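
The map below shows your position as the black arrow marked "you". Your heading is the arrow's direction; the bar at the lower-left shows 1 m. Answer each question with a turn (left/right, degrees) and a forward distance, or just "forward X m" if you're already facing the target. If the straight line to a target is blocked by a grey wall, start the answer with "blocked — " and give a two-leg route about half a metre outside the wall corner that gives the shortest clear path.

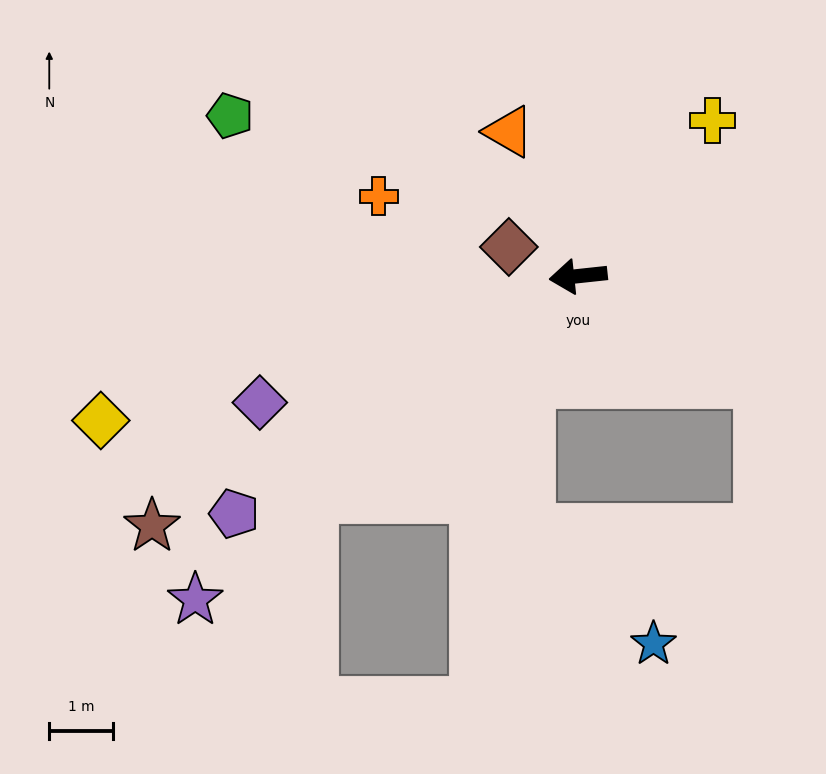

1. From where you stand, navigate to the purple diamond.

turn left 16°, forward 5.4 m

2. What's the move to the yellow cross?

turn right 137°, forward 3.2 m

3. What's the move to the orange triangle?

turn right 71°, forward 2.5 m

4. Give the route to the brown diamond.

turn right 29°, forward 1.2 m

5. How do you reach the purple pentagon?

turn left 29°, forward 6.6 m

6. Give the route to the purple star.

turn left 34°, forward 7.9 m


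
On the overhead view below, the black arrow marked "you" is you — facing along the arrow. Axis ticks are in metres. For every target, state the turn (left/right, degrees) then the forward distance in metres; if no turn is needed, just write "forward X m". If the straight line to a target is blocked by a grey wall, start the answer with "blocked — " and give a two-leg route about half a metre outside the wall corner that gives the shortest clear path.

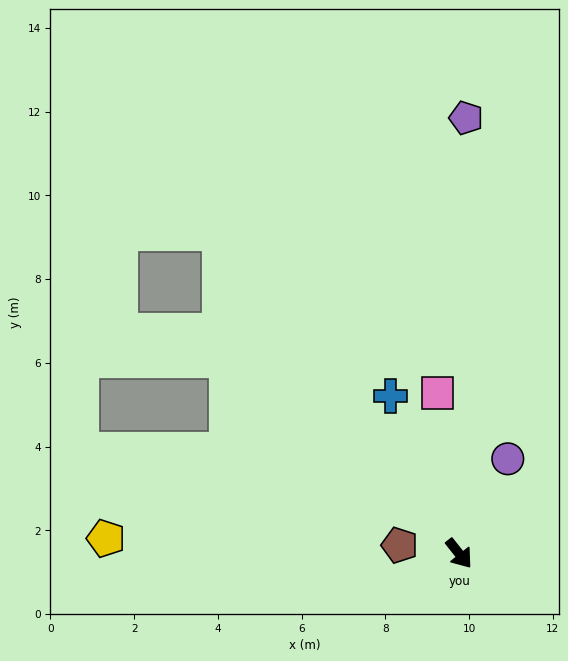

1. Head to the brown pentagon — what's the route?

turn right 137°, forward 1.4 m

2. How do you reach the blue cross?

turn left 165°, forward 4.1 m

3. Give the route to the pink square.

turn left 149°, forward 3.9 m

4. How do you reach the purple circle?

turn left 114°, forward 2.5 m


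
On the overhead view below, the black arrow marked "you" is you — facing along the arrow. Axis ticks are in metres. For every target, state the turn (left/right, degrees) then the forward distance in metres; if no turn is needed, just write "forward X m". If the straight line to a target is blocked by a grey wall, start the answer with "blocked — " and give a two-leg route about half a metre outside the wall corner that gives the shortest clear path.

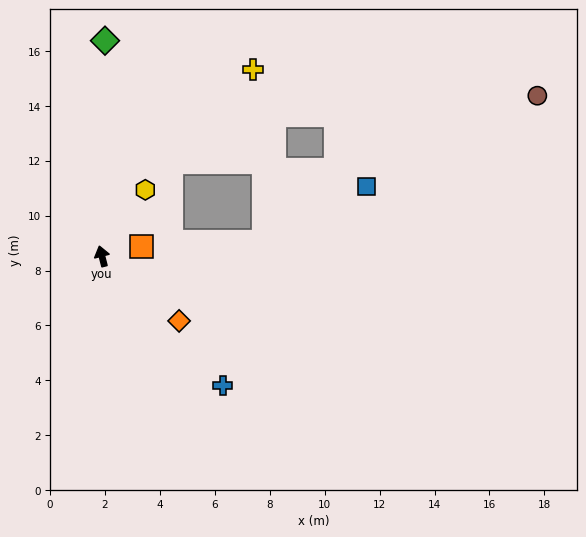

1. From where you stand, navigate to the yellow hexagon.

turn right 48°, forward 2.9 m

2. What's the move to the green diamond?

turn right 15°, forward 7.8 m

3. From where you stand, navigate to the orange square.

turn right 91°, forward 1.5 m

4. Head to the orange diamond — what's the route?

turn right 144°, forward 3.7 m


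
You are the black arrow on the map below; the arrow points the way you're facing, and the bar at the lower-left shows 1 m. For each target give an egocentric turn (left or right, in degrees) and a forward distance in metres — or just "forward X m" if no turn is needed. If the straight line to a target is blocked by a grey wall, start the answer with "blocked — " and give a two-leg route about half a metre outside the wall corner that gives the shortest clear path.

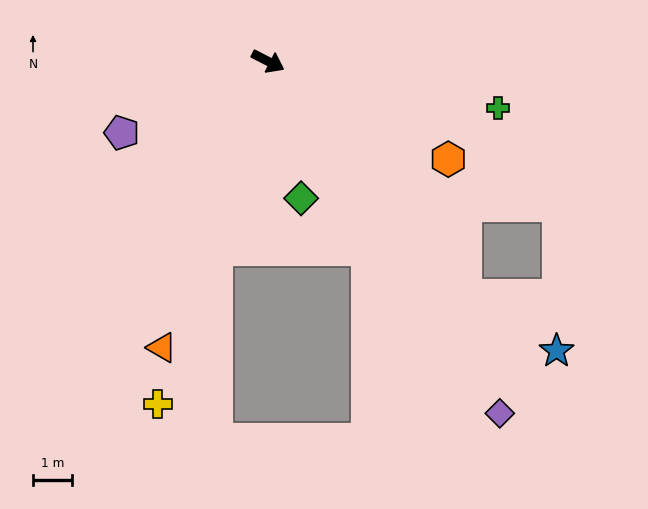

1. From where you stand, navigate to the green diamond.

turn right 49°, forward 3.6 m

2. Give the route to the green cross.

turn left 16°, forward 6.0 m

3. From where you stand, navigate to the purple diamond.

turn right 29°, forward 10.8 m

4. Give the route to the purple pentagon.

turn right 127°, forward 4.2 m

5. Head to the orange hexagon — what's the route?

forward 5.3 m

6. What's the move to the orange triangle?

turn right 83°, forward 7.8 m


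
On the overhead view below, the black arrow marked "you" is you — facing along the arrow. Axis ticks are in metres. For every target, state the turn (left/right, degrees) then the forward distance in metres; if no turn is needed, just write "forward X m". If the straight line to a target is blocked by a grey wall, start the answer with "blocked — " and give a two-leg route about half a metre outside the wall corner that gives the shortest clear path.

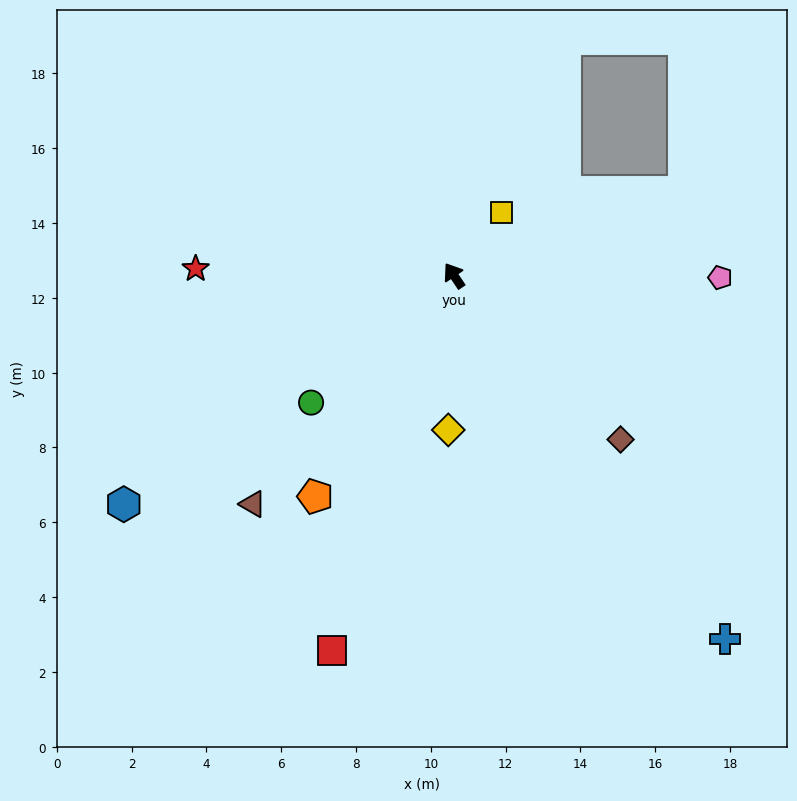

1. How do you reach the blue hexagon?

turn left 91°, forward 10.7 m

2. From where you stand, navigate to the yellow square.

turn right 71°, forward 2.1 m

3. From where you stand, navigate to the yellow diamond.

turn left 144°, forward 4.1 m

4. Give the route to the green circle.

turn left 98°, forward 5.1 m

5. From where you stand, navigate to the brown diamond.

turn right 168°, forward 6.2 m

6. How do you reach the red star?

turn left 55°, forward 6.9 m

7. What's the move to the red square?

turn left 128°, forward 10.5 m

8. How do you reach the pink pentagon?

turn right 124°, forward 7.1 m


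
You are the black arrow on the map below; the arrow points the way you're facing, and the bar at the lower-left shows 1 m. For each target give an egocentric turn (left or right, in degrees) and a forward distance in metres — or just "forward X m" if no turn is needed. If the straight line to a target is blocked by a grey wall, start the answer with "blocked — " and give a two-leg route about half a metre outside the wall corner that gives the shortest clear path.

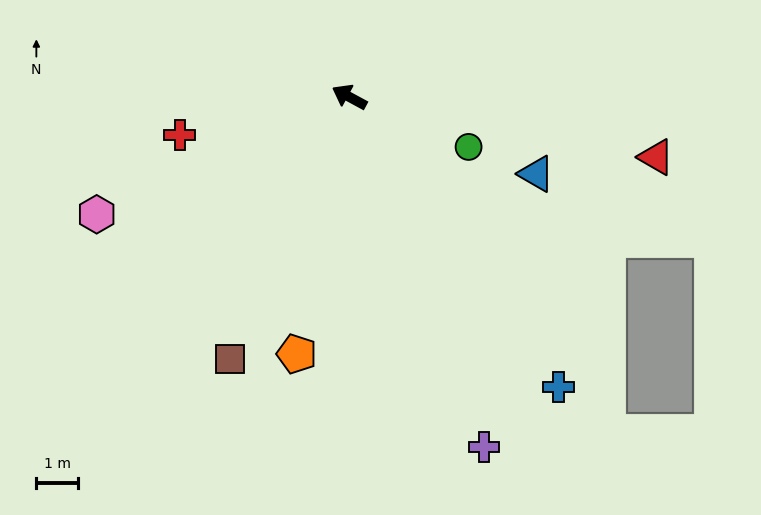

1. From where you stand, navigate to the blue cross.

turn left 154°, forward 8.5 m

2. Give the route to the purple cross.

turn left 140°, forward 8.9 m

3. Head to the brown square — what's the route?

turn left 94°, forward 6.9 m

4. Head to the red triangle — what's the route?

turn right 163°, forward 7.4 m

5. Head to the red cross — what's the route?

turn left 41°, forward 4.1 m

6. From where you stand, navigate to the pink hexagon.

turn left 53°, forward 6.6 m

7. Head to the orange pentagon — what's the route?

turn left 107°, forward 6.3 m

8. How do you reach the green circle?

turn right 174°, forward 3.1 m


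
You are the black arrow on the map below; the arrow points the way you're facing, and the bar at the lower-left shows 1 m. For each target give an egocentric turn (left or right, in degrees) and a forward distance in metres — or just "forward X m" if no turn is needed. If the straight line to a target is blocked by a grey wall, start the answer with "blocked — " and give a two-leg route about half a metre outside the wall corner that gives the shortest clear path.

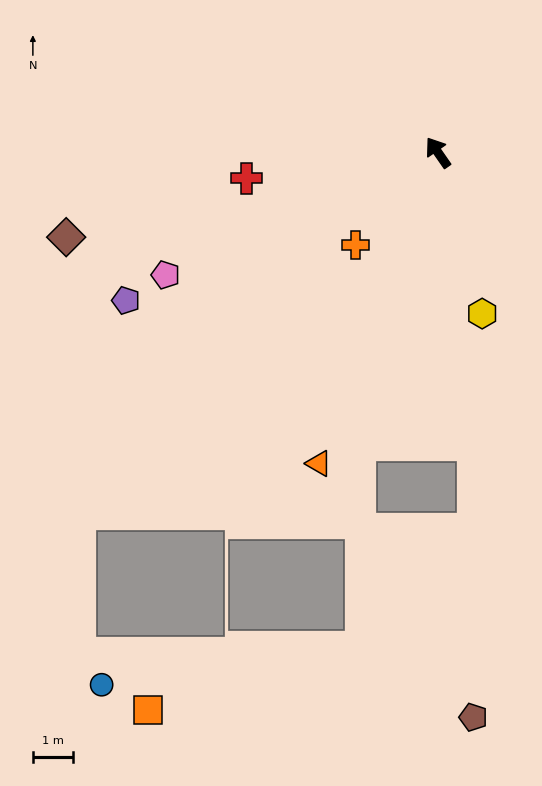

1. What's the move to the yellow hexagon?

turn left 161°, forward 4.2 m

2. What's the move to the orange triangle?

turn left 124°, forward 8.4 m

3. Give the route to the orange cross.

turn left 103°, forward 3.1 m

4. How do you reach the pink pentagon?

turn left 79°, forward 7.5 m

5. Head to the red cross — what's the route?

turn left 63°, forward 4.9 m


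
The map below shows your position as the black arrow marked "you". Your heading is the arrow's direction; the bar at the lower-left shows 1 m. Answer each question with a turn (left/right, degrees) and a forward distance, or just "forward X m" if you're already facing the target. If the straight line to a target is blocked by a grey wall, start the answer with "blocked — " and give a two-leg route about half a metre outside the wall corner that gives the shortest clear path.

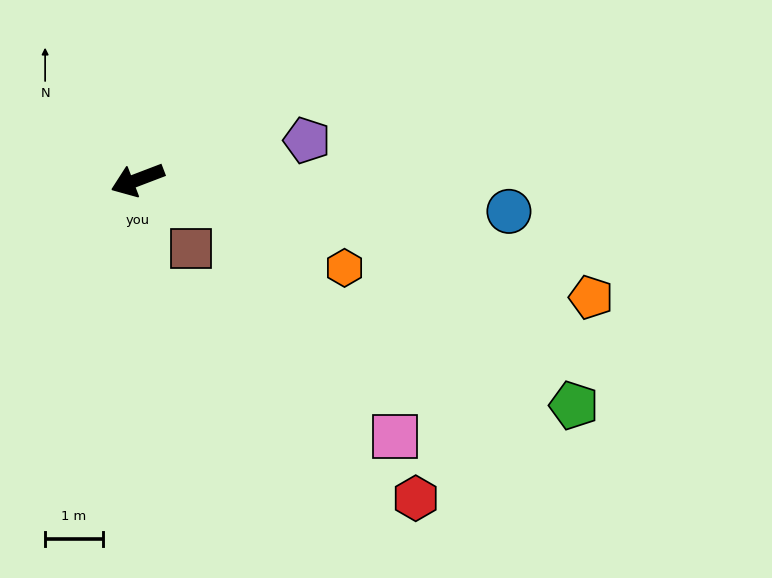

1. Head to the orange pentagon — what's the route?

turn left 145°, forward 8.1 m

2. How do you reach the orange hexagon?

turn left 136°, forward 3.9 m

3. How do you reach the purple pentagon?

turn left 172°, forward 3.0 m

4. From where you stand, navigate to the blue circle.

turn left 154°, forward 6.4 m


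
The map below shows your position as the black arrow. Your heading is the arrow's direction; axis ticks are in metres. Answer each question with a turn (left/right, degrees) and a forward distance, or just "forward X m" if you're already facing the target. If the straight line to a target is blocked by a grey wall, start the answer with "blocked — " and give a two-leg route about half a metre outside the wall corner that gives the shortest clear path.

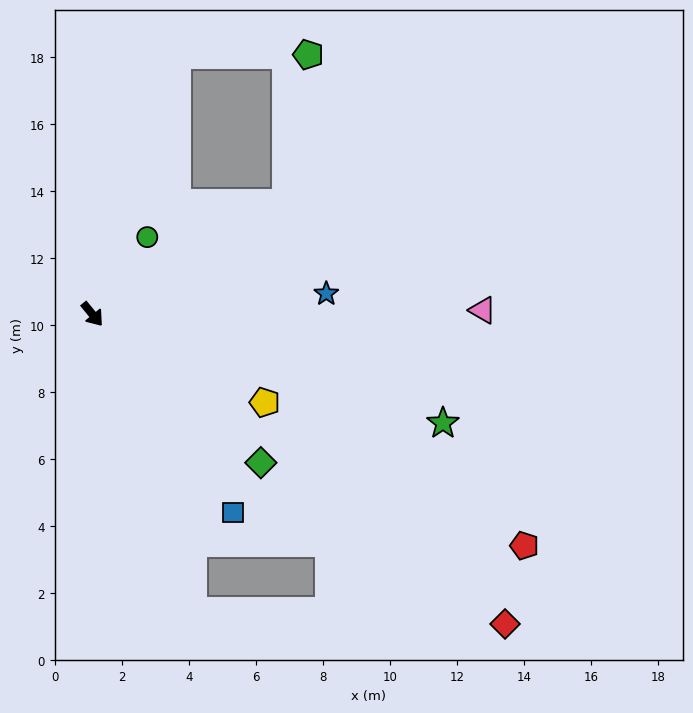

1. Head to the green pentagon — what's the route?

blocked — turn left 81°, forward 6.7 m, then turn left 51°, forward 4.5 m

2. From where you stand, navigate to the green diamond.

turn left 9°, forward 6.7 m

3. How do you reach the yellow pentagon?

turn left 24°, forward 5.8 m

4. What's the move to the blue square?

turn right 4°, forward 7.3 m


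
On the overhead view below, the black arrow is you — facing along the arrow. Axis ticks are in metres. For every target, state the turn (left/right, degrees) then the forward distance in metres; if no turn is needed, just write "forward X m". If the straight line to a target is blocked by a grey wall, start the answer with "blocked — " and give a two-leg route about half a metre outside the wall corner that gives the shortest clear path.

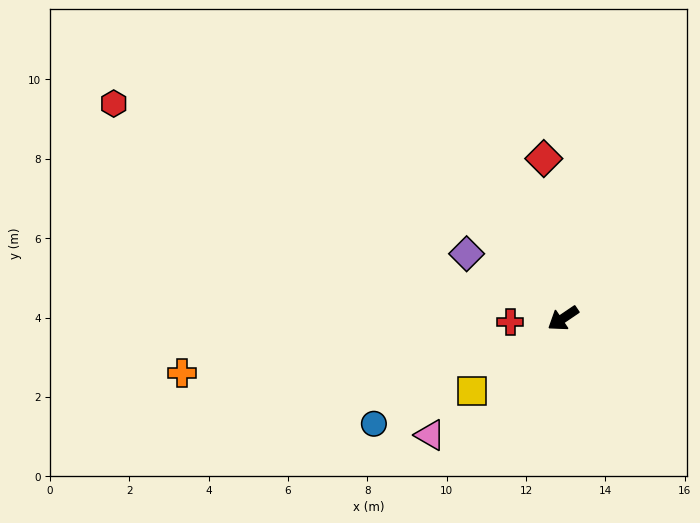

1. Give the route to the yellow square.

turn left 4°, forward 2.9 m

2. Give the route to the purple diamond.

turn right 68°, forward 2.9 m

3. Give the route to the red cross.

turn right 30°, forward 1.3 m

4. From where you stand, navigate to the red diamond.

turn right 117°, forward 4.1 m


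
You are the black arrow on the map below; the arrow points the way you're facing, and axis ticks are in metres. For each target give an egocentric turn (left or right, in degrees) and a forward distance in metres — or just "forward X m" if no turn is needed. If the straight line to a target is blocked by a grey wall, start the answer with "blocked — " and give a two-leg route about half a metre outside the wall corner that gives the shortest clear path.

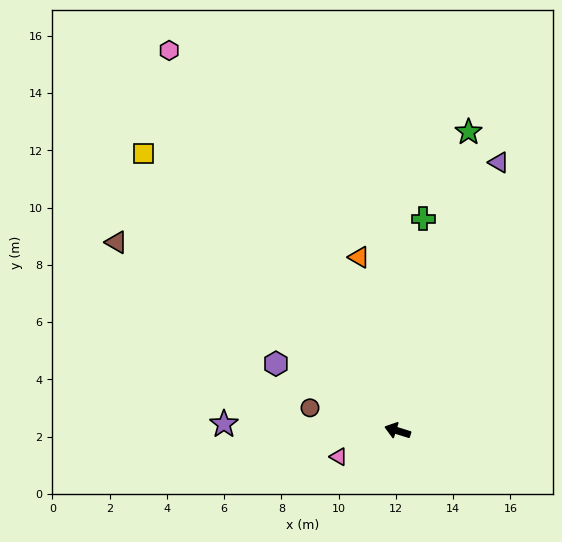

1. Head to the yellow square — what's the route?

turn right 30°, forward 13.1 m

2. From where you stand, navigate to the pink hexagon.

turn right 42°, forward 15.5 m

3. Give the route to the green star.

turn right 86°, forward 10.7 m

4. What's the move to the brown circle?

turn left 3°, forward 3.2 m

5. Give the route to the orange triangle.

turn right 60°, forward 6.2 m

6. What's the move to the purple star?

turn left 15°, forward 6.1 m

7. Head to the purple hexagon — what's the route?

turn right 12°, forward 4.9 m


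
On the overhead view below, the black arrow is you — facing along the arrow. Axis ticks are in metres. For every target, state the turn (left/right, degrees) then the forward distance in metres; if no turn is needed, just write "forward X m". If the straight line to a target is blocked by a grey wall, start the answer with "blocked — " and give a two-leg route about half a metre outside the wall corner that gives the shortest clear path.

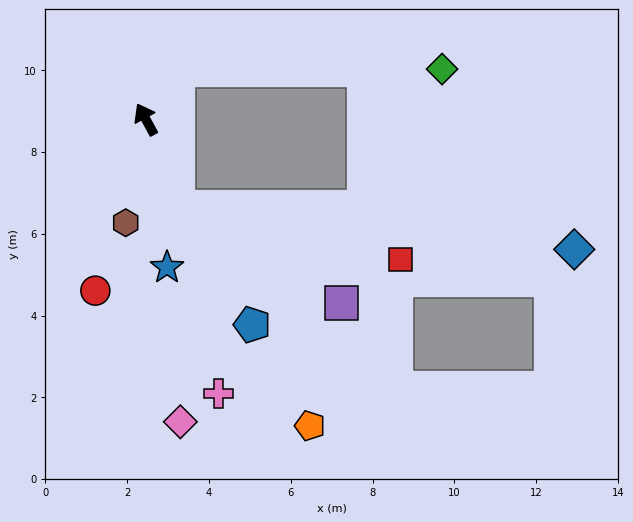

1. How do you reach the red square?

blocked — turn left 172°, forward 2.3 m, then turn left 56°, forward 5.6 m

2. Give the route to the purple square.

blocked — turn left 172°, forward 2.3 m, then turn left 39°, forward 4.6 m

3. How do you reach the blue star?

turn left 160°, forward 3.7 m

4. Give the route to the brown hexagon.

turn left 140°, forward 2.6 m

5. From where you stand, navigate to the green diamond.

blocked — turn right 61°, forward 1.5 m, then turn right 57°, forward 6.5 m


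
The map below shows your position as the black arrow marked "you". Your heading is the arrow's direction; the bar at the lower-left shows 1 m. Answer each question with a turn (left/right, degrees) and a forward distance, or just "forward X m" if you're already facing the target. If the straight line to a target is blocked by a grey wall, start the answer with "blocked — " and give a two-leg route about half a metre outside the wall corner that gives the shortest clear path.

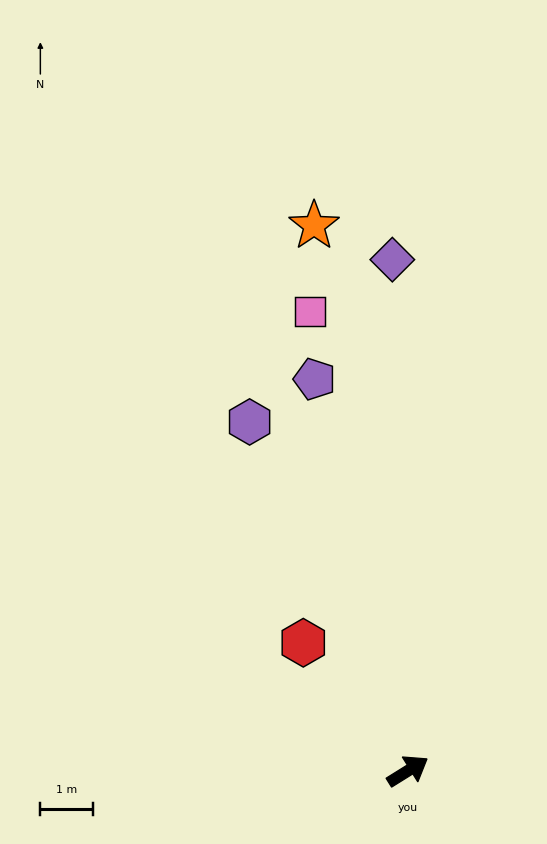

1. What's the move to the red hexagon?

turn left 97°, forward 3.1 m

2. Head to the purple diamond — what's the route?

turn left 60°, forward 9.7 m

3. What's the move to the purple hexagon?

turn left 82°, forward 7.3 m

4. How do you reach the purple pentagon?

turn left 71°, forward 7.7 m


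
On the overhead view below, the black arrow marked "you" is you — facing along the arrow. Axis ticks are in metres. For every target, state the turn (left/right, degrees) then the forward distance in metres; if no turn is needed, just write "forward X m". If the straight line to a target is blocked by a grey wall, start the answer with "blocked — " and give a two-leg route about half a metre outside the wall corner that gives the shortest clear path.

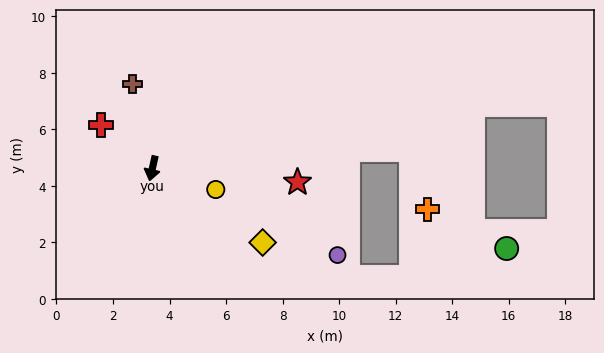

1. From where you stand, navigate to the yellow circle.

turn left 84°, forward 2.4 m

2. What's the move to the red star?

turn left 97°, forward 5.2 m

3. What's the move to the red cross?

turn right 118°, forward 2.4 m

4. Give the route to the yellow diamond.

turn left 69°, forward 4.7 m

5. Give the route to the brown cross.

turn right 154°, forward 3.1 m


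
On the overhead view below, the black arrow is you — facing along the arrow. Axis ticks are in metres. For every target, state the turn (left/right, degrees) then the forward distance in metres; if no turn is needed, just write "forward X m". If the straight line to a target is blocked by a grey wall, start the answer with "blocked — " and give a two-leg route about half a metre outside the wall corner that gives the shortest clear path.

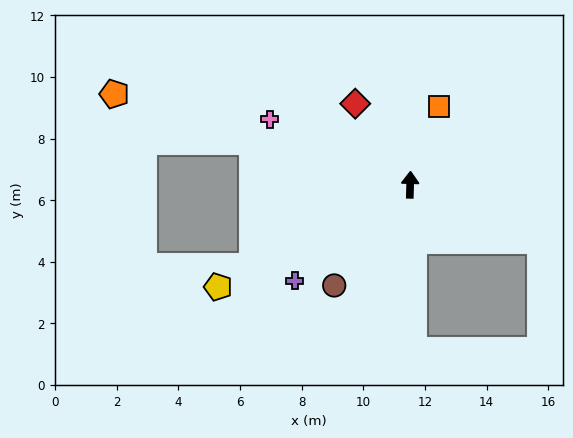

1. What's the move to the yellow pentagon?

turn left 120°, forward 7.1 m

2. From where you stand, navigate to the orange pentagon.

turn left 75°, forward 10.0 m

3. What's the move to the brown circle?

turn left 145°, forward 4.1 m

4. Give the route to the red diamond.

turn left 36°, forward 3.2 m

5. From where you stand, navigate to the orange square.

turn right 19°, forward 2.7 m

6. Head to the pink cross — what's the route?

turn left 67°, forward 5.0 m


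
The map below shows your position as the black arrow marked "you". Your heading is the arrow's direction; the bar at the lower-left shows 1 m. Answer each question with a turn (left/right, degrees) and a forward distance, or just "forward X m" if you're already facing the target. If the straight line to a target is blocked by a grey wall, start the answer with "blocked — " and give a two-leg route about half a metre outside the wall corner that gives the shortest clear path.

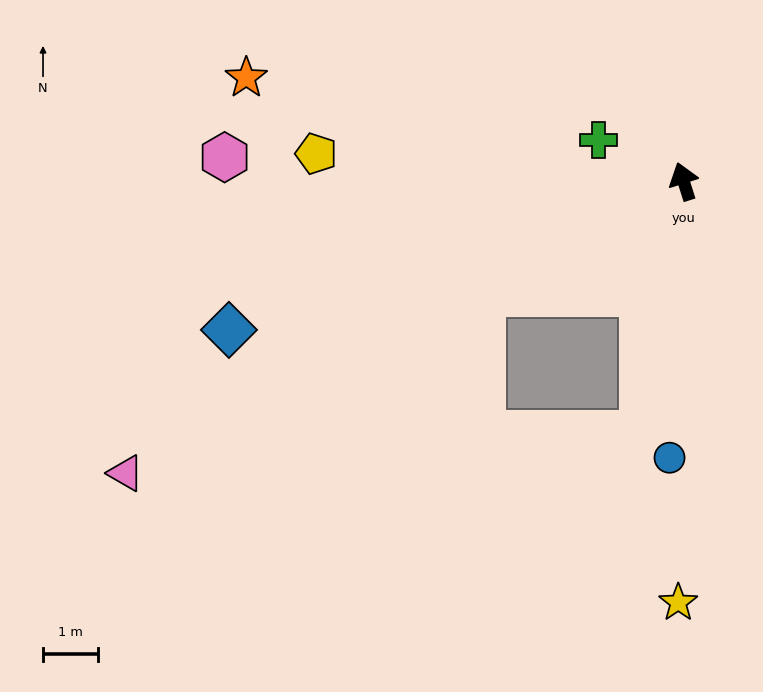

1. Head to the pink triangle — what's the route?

turn left 100°, forward 11.5 m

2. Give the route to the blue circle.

turn left 160°, forward 5.1 m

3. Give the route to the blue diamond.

turn left 91°, forward 8.8 m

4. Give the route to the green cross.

turn left 47°, forward 1.7 m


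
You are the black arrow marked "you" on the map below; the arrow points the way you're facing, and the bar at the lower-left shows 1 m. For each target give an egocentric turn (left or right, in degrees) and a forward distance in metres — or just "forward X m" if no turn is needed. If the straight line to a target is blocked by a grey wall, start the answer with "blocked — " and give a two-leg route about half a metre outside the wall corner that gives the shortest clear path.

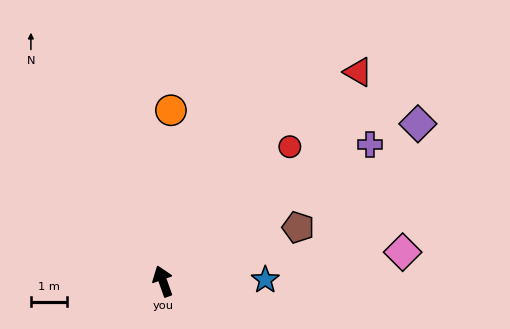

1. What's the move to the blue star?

turn right 109°, forward 2.8 m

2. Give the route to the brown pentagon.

turn right 88°, forward 4.0 m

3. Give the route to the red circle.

turn right 63°, forward 5.1 m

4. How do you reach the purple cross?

turn right 76°, forward 6.9 m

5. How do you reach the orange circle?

turn right 22°, forward 4.7 m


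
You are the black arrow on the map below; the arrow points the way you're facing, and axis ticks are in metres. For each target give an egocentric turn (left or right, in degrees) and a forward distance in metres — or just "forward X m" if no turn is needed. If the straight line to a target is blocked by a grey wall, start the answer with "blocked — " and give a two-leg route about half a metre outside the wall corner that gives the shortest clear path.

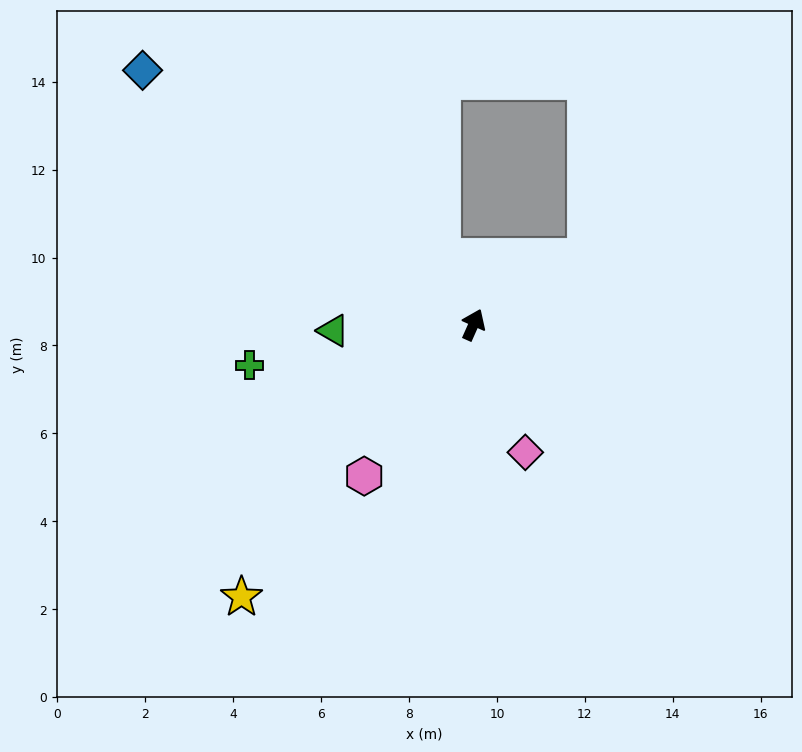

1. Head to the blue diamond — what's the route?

turn left 76°, forward 9.5 m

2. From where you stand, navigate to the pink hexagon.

turn left 168°, forward 4.2 m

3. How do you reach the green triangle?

turn left 116°, forward 3.2 m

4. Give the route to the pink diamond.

turn right 134°, forward 3.1 m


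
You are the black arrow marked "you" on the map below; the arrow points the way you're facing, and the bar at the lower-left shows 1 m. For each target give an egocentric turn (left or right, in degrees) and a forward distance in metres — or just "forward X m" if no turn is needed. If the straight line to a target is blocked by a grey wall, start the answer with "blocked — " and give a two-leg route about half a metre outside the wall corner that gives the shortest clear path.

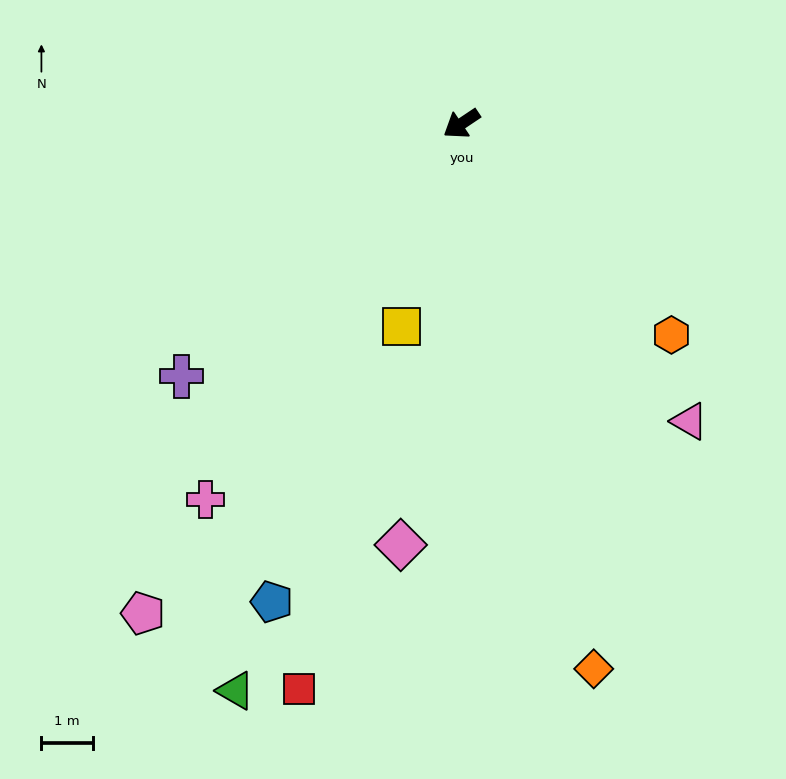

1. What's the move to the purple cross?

turn left 8°, forward 7.3 m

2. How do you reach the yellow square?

turn left 40°, forward 4.1 m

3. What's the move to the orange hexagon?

turn left 101°, forward 5.8 m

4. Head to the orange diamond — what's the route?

turn left 70°, forward 10.9 m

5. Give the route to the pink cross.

turn left 22°, forward 8.8 m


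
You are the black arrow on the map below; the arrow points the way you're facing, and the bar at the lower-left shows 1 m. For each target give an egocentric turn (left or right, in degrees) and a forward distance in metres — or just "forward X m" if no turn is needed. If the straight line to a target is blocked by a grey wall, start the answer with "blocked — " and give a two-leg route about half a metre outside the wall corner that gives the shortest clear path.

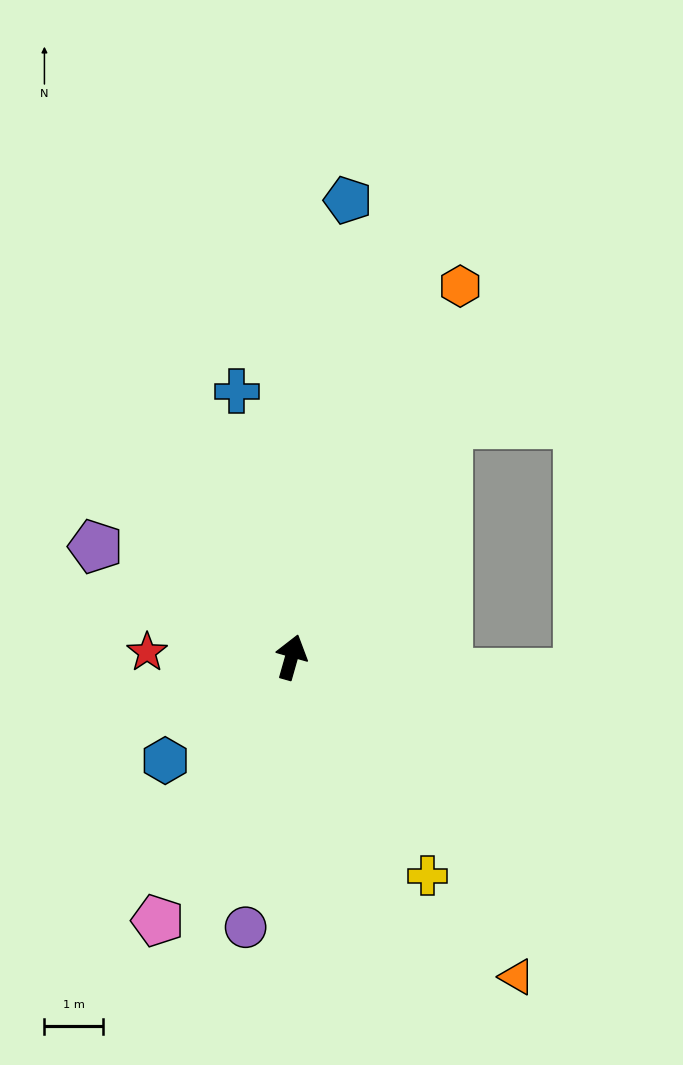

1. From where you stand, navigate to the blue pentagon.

turn left 9°, forward 7.8 m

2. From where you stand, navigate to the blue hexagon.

turn left 145°, forward 2.8 m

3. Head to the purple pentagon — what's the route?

turn left 76°, forward 3.8 m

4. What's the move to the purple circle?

turn right 174°, forward 4.7 m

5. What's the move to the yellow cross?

turn right 132°, forward 4.4 m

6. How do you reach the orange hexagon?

turn right 9°, forward 6.9 m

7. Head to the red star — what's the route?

turn left 104°, forward 2.5 m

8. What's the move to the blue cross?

turn left 27°, forward 4.6 m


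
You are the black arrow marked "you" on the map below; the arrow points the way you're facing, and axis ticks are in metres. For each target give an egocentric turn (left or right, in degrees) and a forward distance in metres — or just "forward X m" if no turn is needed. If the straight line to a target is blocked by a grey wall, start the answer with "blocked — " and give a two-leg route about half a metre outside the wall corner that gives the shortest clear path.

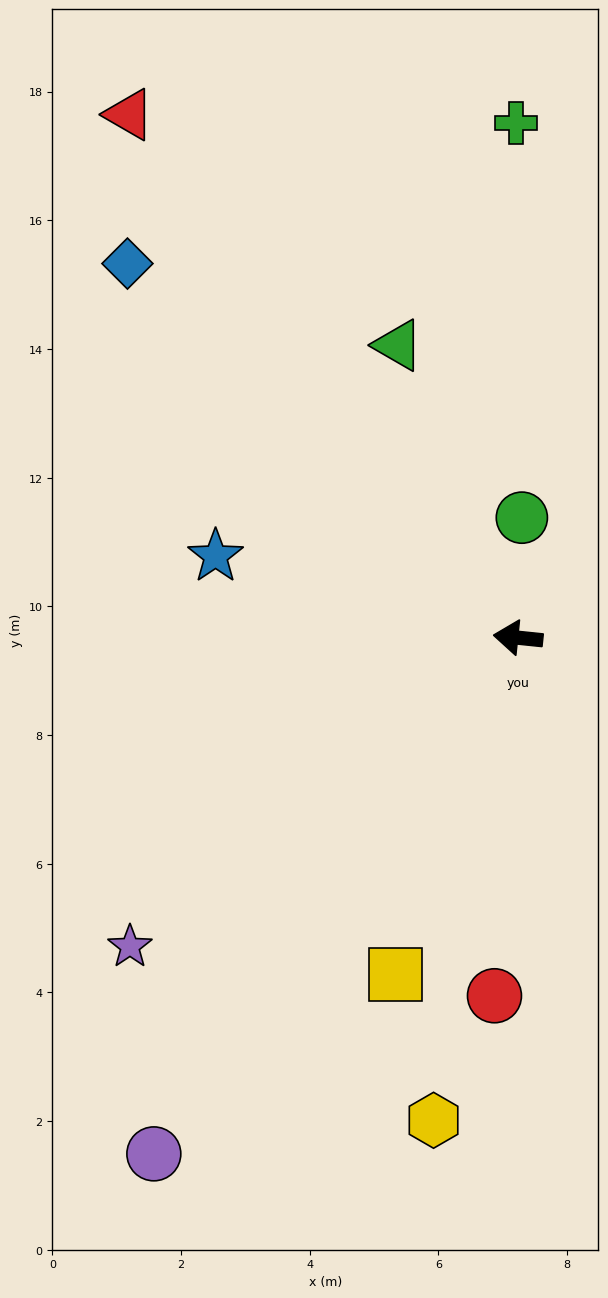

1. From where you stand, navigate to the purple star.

turn left 44°, forward 7.7 m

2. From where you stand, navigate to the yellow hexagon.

turn left 86°, forward 7.6 m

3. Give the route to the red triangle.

turn right 47°, forward 10.1 m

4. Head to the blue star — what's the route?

turn right 9°, forward 4.9 m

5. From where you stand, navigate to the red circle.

turn left 92°, forward 5.6 m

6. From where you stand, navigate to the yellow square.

turn left 76°, forward 5.6 m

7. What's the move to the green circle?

turn right 86°, forward 1.9 m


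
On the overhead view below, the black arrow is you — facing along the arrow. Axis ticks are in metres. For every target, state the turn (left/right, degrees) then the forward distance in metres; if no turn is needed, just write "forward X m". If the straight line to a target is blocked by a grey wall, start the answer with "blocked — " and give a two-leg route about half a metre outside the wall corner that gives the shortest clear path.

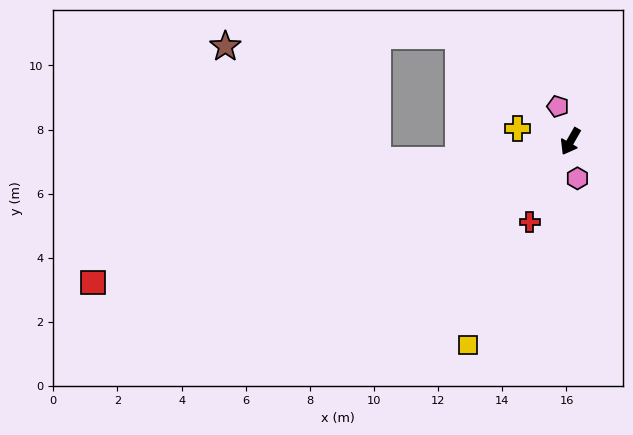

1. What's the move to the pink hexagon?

turn left 40°, forward 1.2 m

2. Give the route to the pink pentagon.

turn right 131°, forward 1.2 m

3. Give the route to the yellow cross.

turn right 74°, forward 1.7 m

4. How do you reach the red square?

turn right 44°, forward 15.5 m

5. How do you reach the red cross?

turn left 3°, forward 2.8 m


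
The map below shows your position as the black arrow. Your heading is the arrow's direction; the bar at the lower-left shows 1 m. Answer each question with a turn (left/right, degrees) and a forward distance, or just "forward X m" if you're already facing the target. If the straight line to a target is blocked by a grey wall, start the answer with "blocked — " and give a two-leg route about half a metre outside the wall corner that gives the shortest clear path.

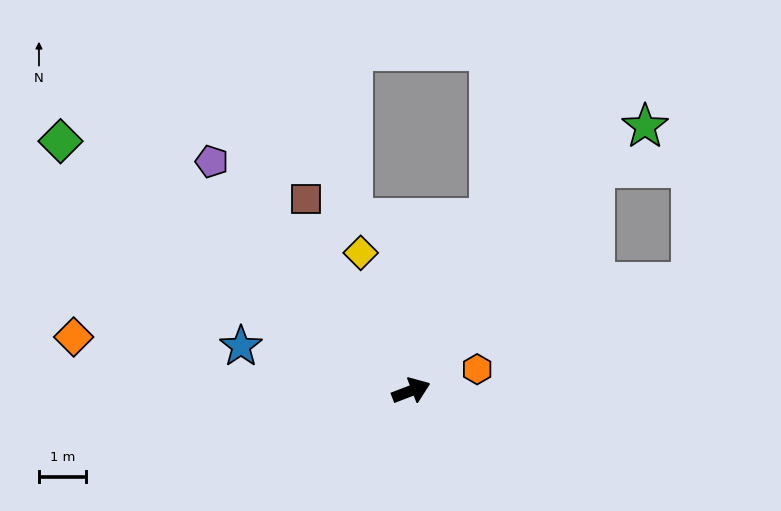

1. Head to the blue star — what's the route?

turn left 144°, forward 3.7 m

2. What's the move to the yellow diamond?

turn left 89°, forward 3.1 m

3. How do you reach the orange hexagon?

turn right 3°, forward 1.5 m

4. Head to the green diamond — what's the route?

turn left 124°, forward 9.1 m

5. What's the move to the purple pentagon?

turn left 110°, forward 6.4 m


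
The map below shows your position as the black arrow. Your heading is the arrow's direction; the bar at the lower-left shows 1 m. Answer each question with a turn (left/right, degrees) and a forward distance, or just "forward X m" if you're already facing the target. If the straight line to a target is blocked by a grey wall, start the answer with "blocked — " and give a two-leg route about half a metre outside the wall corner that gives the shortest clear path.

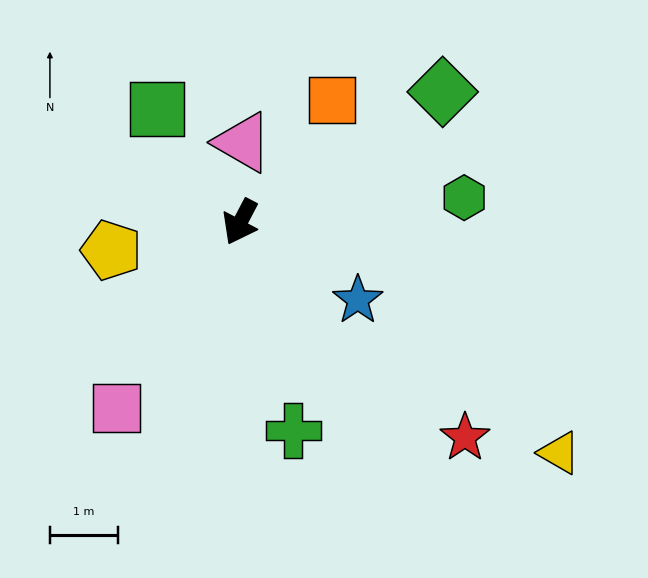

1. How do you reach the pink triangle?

turn right 154°, forward 1.2 m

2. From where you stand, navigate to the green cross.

turn left 42°, forward 3.1 m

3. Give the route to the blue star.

turn left 84°, forward 2.1 m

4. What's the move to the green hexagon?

turn left 124°, forward 3.3 m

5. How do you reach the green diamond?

turn left 150°, forward 3.5 m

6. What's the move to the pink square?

turn right 6°, forward 3.3 m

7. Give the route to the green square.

turn right 116°, forward 2.1 m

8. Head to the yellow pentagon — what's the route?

turn right 50°, forward 1.9 m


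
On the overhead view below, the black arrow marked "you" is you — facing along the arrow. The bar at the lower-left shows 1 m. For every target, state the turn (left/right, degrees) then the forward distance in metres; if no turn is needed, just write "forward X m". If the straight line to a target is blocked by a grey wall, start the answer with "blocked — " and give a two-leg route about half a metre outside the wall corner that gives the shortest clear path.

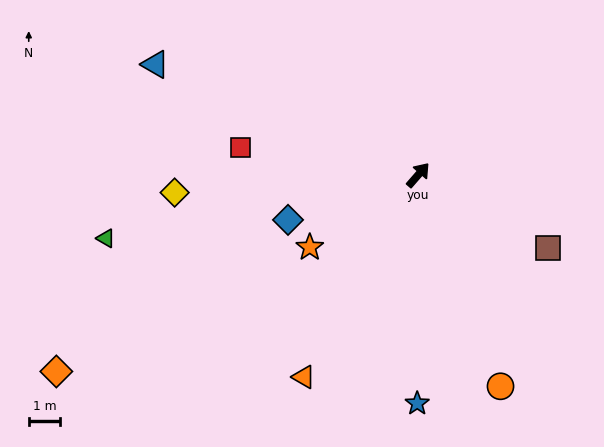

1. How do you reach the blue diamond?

turn left 150°, forward 4.4 m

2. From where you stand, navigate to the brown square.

turn right 78°, forward 4.7 m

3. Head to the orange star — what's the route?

turn left 165°, forward 4.1 m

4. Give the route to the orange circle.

turn right 118°, forward 7.2 m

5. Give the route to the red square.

turn left 122°, forward 5.7 m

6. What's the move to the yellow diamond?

turn left 135°, forward 7.7 m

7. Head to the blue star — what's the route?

turn right 139°, forward 7.2 m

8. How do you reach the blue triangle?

turn left 108°, forward 9.0 m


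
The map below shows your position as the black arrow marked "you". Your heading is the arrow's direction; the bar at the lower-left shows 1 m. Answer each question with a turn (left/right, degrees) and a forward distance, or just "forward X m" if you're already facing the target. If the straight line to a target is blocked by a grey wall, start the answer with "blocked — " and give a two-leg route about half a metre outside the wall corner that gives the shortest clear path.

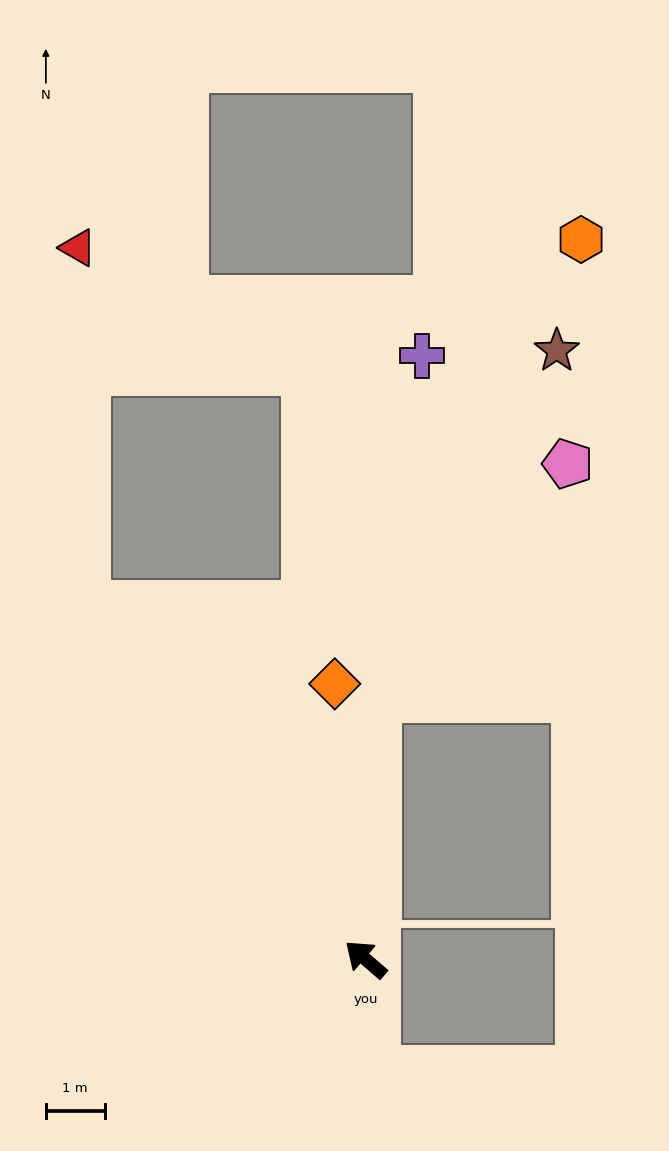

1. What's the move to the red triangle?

blocked — turn right 11°, forward 7.7 m, then turn right 37°, forward 6.1 m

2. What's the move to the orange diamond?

turn right 43°, forward 4.7 m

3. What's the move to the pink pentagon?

blocked — turn right 52°, forward 4.5 m, then turn right 36°, forward 5.1 m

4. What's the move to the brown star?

blocked — turn right 52°, forward 4.5 m, then turn right 25°, forward 6.7 m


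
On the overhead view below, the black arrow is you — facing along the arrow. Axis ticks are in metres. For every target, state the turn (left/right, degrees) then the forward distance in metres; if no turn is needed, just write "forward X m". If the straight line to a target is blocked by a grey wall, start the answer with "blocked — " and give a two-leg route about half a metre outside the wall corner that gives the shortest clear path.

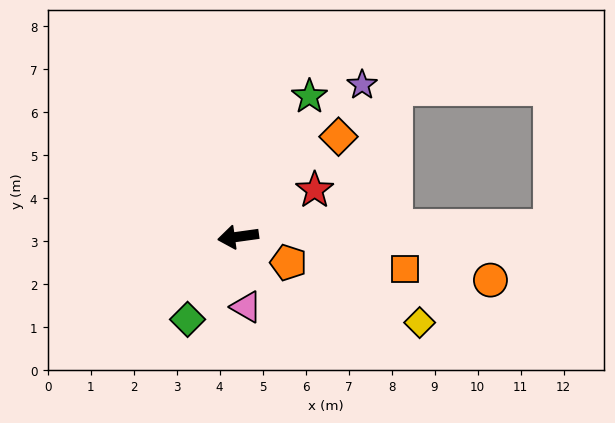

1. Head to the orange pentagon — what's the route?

turn left 145°, forward 1.3 m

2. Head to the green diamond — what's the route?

turn left 51°, forward 2.3 m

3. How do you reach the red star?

turn right 157°, forward 2.1 m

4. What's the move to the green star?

turn right 125°, forward 3.7 m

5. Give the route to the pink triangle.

turn left 89°, forward 1.6 m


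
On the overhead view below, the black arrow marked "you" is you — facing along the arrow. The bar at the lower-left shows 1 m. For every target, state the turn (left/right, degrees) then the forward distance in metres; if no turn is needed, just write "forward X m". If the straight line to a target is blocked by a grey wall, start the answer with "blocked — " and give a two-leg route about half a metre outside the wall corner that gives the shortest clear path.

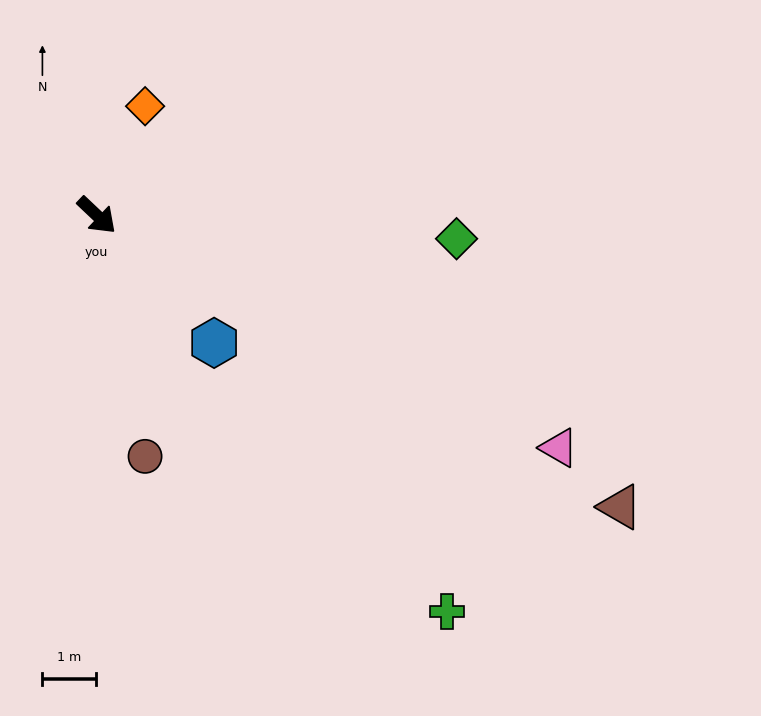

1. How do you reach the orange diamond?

turn left 110°, forward 2.2 m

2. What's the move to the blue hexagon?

turn right 4°, forward 3.2 m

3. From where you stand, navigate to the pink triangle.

turn left 17°, forward 9.6 m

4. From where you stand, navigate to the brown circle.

turn right 35°, forward 4.6 m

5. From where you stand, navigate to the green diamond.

turn left 40°, forward 6.7 m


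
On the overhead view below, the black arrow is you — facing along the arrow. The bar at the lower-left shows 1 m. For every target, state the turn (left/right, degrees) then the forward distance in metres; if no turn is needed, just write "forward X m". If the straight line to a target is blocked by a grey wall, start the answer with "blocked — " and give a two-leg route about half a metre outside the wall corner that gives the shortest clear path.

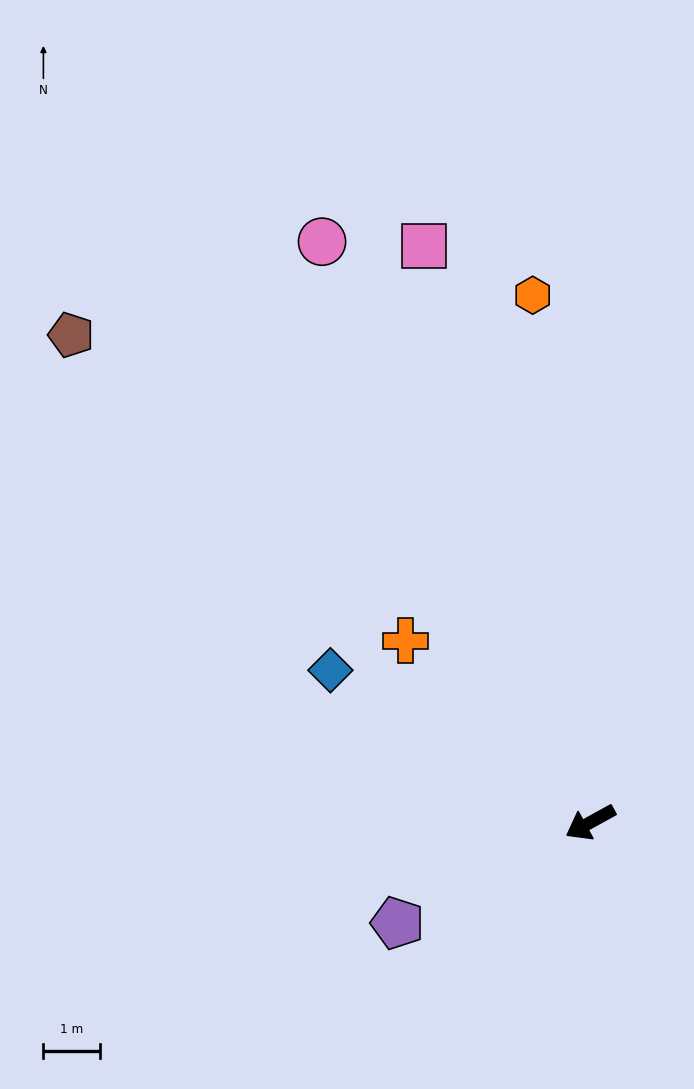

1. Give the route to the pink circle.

turn right 94°, forward 11.4 m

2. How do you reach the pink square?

turn right 103°, forward 10.7 m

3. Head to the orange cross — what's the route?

turn right 73°, forward 4.6 m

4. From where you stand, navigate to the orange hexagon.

turn right 113°, forward 9.4 m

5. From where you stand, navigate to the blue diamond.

turn right 59°, forward 5.4 m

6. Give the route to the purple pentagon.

forward 3.9 m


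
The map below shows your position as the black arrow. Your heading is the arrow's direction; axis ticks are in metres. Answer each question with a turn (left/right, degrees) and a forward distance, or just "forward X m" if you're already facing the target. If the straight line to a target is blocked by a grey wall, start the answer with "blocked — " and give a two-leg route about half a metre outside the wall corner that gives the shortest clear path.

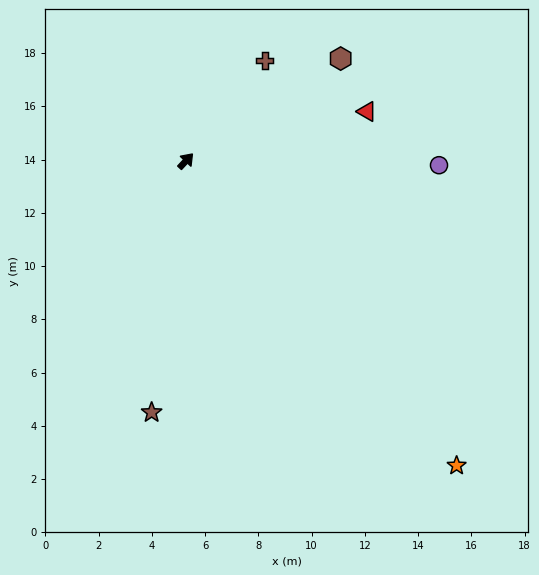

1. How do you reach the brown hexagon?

turn right 14°, forward 7.0 m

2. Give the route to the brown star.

turn right 145°, forward 9.5 m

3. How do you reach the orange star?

turn right 95°, forward 15.3 m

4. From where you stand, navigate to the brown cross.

turn left 5°, forward 4.8 m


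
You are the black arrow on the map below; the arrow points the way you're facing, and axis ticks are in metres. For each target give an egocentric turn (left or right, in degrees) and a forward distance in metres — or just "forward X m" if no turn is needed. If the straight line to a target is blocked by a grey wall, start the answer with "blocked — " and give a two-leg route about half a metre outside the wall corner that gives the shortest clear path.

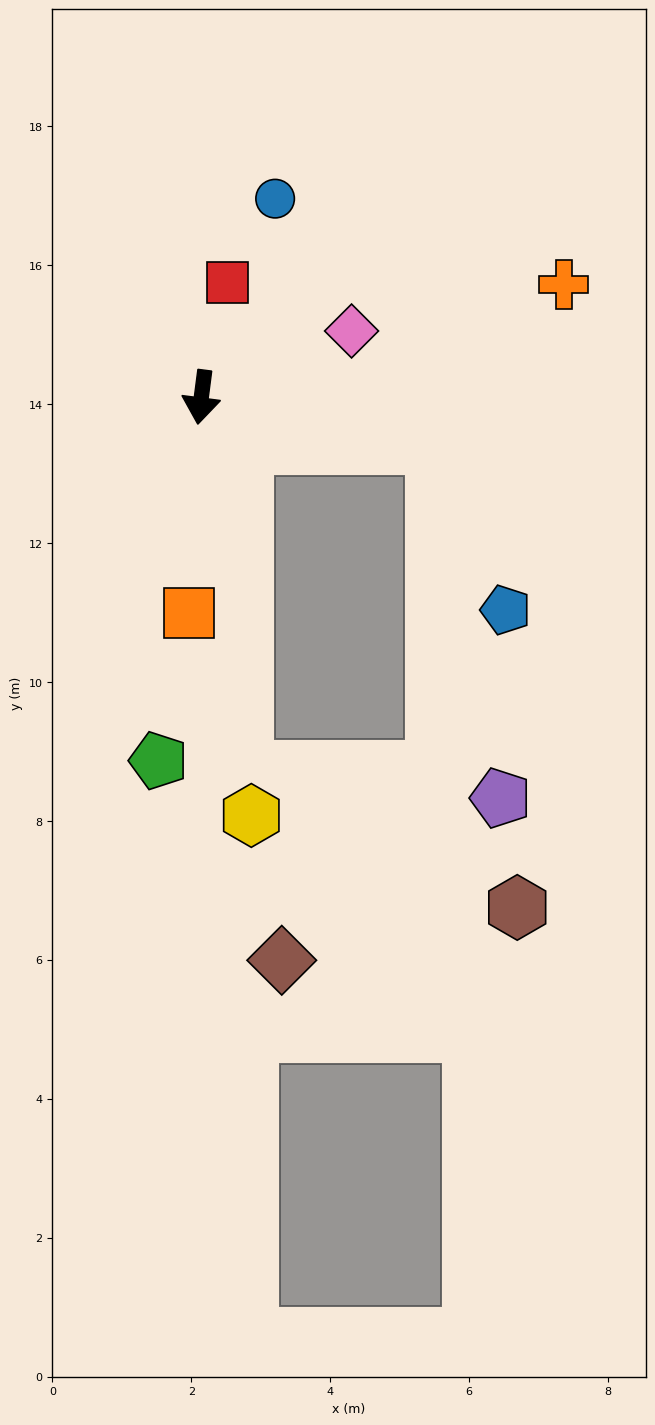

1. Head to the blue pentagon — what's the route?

blocked — turn left 86°, forward 3.4 m, then turn right 56°, forward 2.6 m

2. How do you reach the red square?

turn left 174°, forward 1.7 m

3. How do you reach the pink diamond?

turn left 121°, forward 2.4 m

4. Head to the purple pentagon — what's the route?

blocked — turn left 86°, forward 3.4 m, then turn right 68°, forward 5.2 m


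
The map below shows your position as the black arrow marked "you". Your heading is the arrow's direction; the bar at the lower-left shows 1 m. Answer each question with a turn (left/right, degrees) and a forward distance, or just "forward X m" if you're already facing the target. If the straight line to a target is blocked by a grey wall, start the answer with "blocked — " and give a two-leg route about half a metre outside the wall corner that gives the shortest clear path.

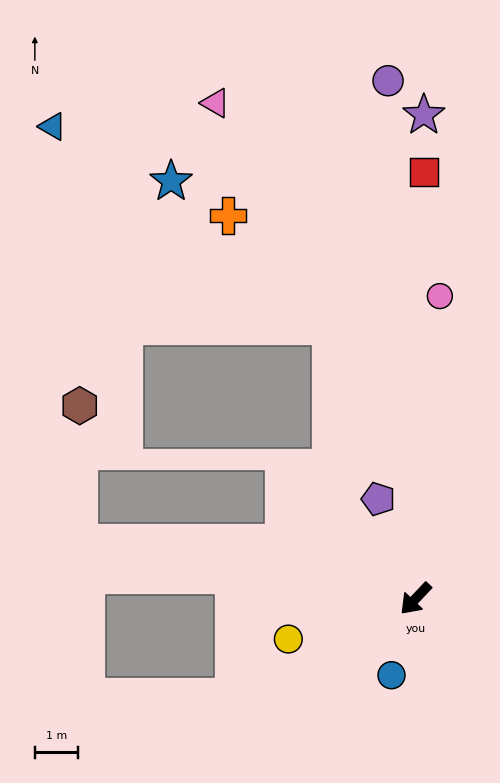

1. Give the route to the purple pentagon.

turn right 116°, forward 2.5 m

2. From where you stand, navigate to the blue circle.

turn left 26°, forward 1.8 m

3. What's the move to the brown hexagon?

blocked — turn right 56°, forward 7.9 m, then turn right 81°, forward 3.2 m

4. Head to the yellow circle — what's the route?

turn right 29°, forward 3.1 m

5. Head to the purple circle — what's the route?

turn right 134°, forward 12.0 m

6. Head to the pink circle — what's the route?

turn right 141°, forward 7.0 m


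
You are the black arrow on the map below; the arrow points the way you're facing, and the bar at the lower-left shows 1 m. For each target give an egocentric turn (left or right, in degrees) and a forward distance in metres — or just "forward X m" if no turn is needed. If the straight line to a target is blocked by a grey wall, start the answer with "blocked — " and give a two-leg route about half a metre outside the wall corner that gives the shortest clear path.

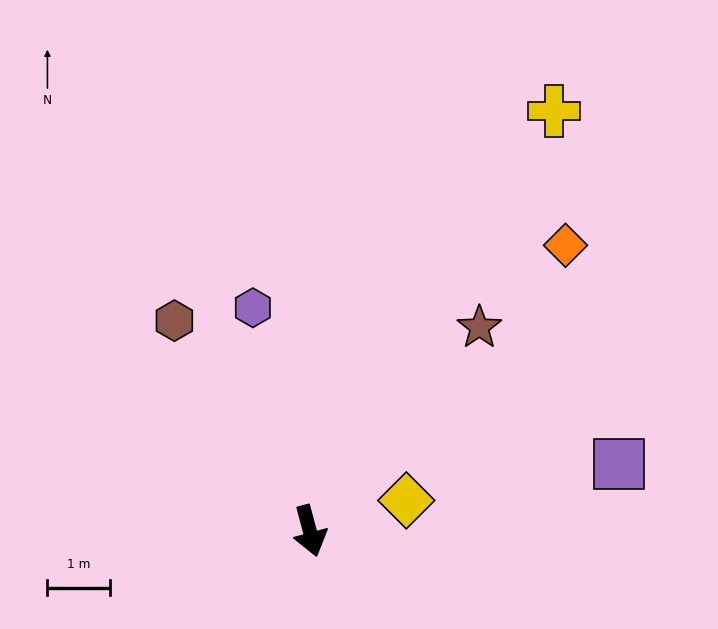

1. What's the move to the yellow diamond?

turn left 93°, forward 1.6 m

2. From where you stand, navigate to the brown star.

turn left 125°, forward 4.2 m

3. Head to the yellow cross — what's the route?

turn left 135°, forward 7.7 m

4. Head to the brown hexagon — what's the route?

turn right 162°, forward 4.0 m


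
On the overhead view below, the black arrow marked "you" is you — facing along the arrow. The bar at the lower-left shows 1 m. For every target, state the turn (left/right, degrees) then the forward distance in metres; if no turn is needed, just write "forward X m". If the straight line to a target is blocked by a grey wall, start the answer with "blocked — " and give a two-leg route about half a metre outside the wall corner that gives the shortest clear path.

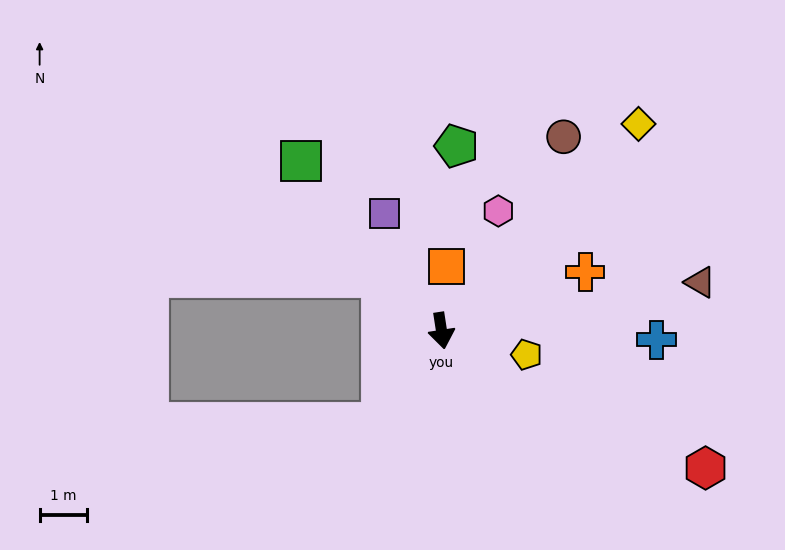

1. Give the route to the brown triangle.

turn left 92°, forward 5.5 m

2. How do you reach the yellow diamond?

turn left 128°, forward 6.0 m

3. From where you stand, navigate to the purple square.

turn right 163°, forward 2.7 m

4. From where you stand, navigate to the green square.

turn right 149°, forward 4.6 m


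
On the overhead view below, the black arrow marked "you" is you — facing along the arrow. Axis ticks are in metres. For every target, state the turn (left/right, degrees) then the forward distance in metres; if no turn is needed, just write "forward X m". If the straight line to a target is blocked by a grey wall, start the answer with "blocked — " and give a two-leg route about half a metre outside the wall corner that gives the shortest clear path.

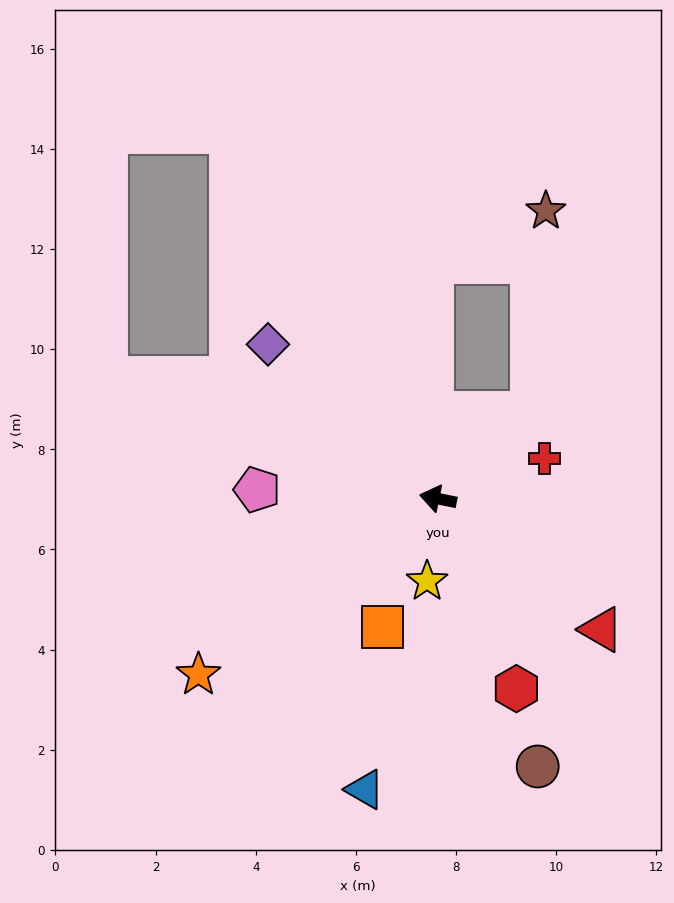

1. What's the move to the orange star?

turn left 48°, forward 5.9 m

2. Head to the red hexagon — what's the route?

turn left 124°, forward 4.1 m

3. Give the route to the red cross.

turn right 148°, forward 2.3 m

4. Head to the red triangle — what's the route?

turn left 153°, forward 4.2 m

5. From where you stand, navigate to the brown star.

blocked — turn right 126°, forward 2.5 m, then turn left 44°, forward 4.0 m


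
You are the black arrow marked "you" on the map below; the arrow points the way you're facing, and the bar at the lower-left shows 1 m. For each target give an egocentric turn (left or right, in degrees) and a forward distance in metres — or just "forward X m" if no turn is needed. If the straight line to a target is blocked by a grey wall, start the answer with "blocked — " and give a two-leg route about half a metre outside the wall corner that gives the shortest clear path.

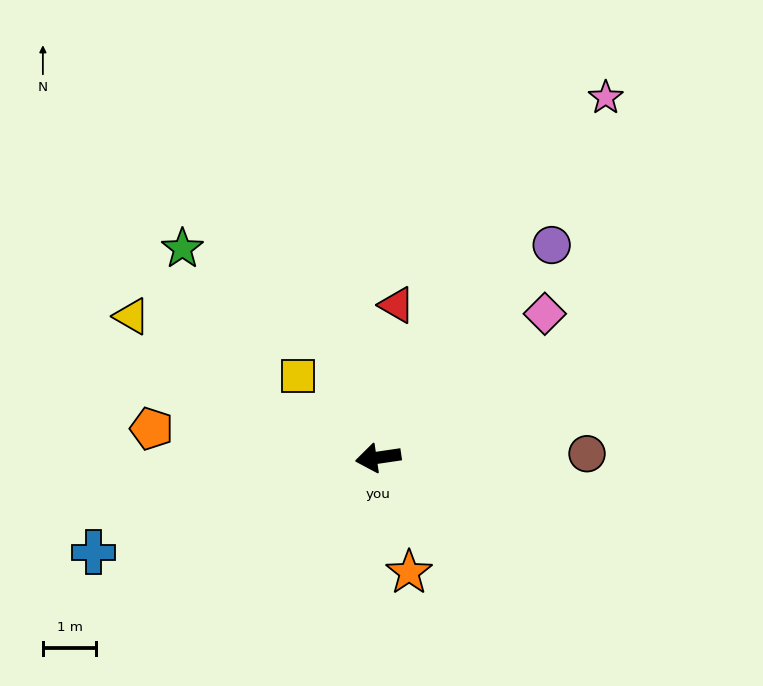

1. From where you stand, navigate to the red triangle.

turn right 105°, forward 2.9 m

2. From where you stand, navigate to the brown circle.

turn left 173°, forward 3.9 m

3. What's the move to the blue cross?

turn left 10°, forward 5.6 m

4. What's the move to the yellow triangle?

turn right 38°, forward 5.3 m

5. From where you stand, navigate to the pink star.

turn right 131°, forward 8.0 m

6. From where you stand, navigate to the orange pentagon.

turn right 16°, forward 4.3 m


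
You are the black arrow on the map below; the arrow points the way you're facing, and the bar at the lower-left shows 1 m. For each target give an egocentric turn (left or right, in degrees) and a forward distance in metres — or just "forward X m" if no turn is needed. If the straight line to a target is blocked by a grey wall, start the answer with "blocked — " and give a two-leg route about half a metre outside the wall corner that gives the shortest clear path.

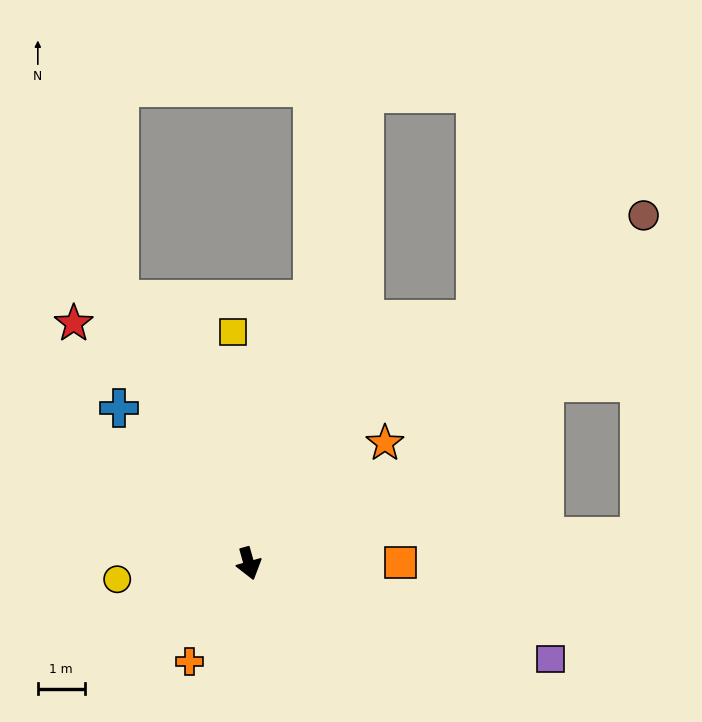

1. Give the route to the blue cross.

turn right 156°, forward 4.3 m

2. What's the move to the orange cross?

turn right 47°, forward 2.5 m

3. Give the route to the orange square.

turn left 75°, forward 3.2 m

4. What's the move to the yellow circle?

turn right 99°, forward 2.8 m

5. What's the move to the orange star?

turn left 116°, forward 3.9 m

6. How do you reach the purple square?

turn left 57°, forward 6.8 m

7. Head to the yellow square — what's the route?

turn left 168°, forward 5.0 m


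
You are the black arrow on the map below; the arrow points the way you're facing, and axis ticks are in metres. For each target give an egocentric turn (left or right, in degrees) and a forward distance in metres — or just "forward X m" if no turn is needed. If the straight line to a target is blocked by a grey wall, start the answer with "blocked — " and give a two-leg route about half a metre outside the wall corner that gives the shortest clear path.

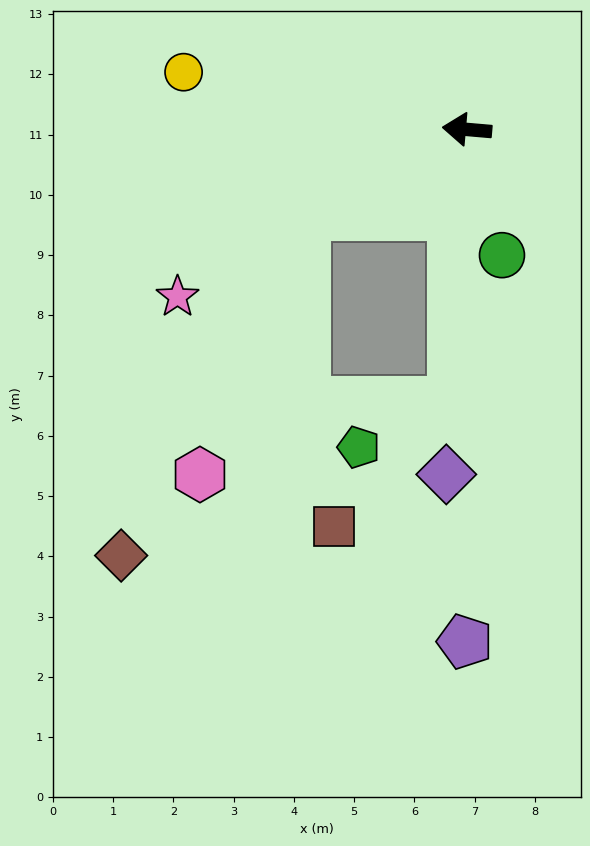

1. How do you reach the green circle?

turn left 110°, forward 2.2 m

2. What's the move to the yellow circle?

turn right 6°, forward 4.8 m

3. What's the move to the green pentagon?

blocked — turn left 92°, forward 4.5 m, then turn right 61°, forward 1.7 m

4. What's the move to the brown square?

blocked — turn left 92°, forward 4.5 m, then turn right 41°, forward 2.9 m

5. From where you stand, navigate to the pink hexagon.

blocked — turn left 33°, forward 3.0 m, then turn left 40°, forward 4.7 m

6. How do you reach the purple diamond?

turn left 92°, forward 5.7 m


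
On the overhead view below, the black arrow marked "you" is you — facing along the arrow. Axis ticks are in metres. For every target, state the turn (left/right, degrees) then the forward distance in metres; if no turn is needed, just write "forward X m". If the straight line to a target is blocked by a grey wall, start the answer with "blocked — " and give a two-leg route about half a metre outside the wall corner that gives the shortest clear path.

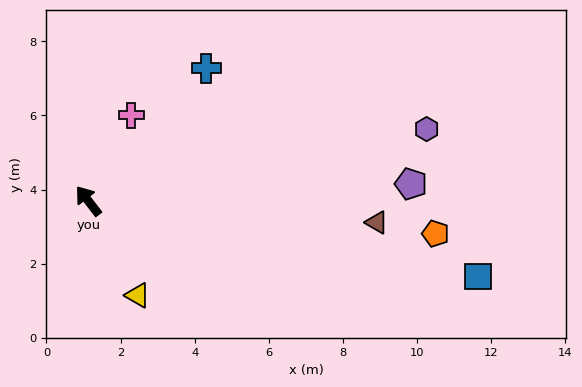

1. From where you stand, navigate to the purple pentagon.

turn right 125°, forward 8.7 m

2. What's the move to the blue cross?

turn right 79°, forward 4.8 m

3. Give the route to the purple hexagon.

turn right 116°, forward 9.3 m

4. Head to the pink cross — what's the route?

turn right 64°, forward 2.6 m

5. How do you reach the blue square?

turn right 139°, forward 10.7 m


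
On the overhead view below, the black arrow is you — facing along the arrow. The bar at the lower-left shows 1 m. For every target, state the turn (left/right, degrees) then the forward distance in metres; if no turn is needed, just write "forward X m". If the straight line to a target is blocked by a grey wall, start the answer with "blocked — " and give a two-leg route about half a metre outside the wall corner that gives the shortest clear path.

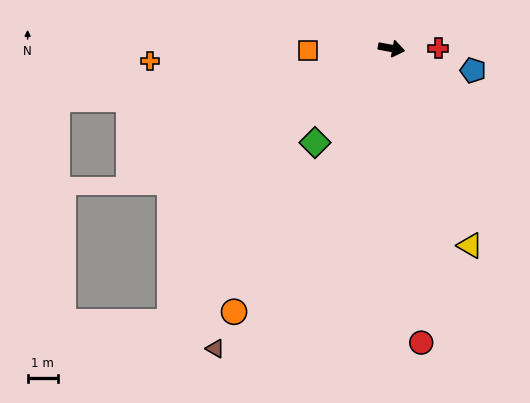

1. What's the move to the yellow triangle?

turn right 58°, forward 7.0 m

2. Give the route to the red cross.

turn left 11°, forward 1.5 m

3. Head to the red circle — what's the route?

turn right 74°, forward 9.8 m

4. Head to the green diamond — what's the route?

turn right 118°, forward 4.0 m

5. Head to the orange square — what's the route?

turn right 168°, forward 2.8 m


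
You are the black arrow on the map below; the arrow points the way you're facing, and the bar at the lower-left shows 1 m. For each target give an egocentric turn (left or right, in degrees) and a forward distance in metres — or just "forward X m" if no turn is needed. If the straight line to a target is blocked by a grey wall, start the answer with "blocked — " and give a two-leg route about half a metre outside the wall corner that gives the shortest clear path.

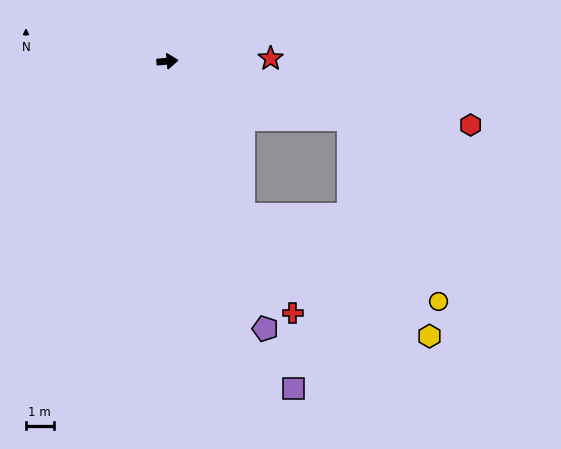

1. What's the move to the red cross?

turn right 68°, forward 10.2 m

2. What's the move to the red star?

turn right 3°, forward 3.7 m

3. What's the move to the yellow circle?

blocked — turn right 68°, forward 6.2 m, then turn left 39°, forward 7.7 m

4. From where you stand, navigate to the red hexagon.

turn right 17°, forward 11.2 m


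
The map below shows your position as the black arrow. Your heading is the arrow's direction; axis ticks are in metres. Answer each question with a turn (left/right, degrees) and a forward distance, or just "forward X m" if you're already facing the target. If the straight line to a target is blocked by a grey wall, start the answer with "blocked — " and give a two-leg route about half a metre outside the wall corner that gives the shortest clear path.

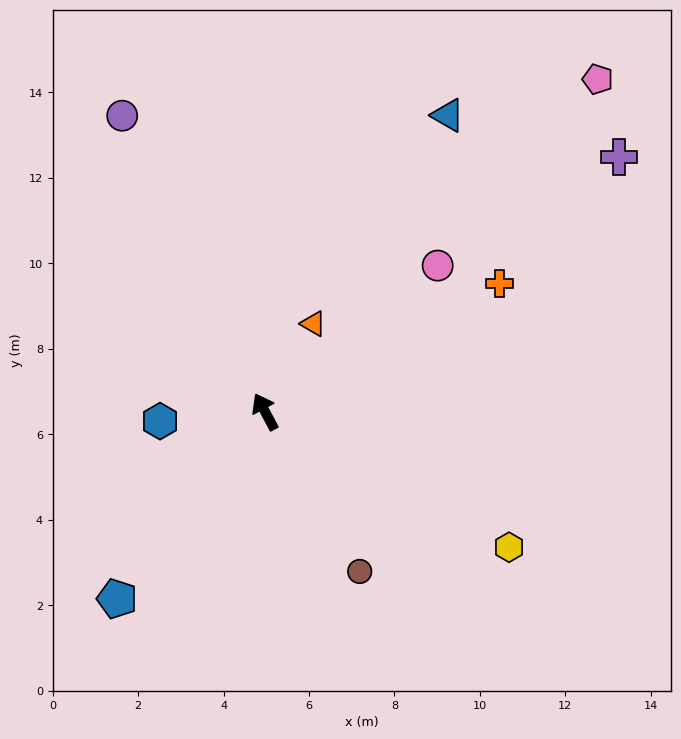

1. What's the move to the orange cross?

turn right 89°, forward 6.3 m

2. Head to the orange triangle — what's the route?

turn right 57°, forward 2.3 m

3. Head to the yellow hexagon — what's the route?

turn right 147°, forward 6.5 m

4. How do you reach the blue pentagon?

turn left 114°, forward 5.6 m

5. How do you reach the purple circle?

turn right 2°, forward 7.7 m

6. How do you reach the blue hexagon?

turn left 67°, forward 2.5 m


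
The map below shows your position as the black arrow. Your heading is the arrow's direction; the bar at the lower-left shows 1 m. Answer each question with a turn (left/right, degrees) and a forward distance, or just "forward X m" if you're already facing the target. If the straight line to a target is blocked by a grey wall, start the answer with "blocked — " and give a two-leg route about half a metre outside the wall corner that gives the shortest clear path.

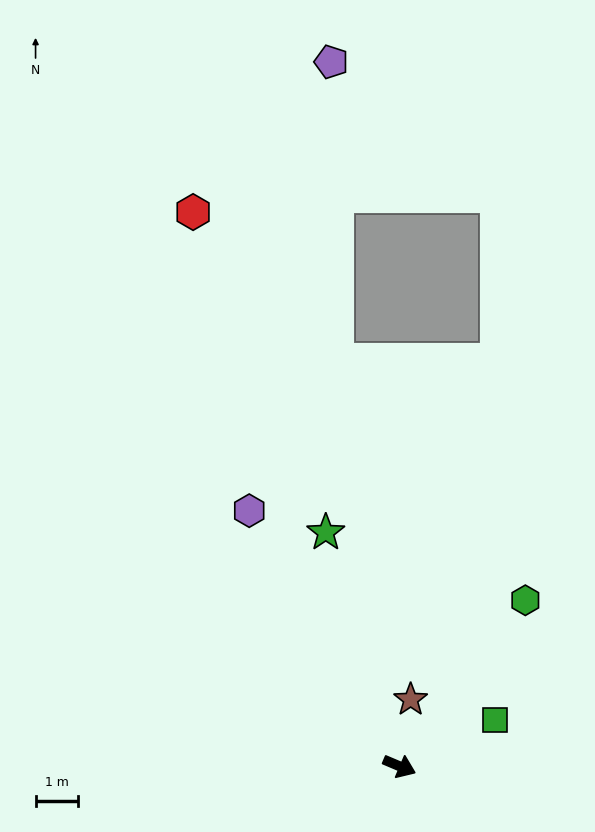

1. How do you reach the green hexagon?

turn left 76°, forward 4.9 m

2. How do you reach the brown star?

turn left 103°, forward 1.6 m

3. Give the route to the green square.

turn left 49°, forward 2.5 m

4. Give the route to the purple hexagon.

turn left 143°, forward 6.9 m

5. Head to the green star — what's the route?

turn left 130°, forward 5.7 m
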